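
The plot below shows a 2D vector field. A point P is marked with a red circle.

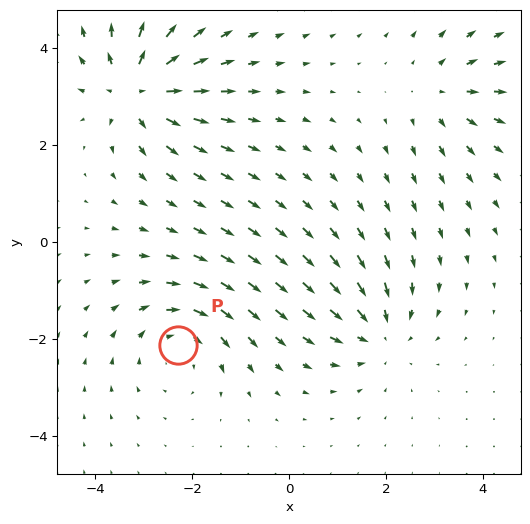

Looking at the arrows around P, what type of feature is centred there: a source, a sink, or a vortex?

vortex

At P (-2.3, -2.1) the arrows circulate clockwise. Divergence ≈0, curl about -3 — near-zero divergence with nonzero curl is a vortex.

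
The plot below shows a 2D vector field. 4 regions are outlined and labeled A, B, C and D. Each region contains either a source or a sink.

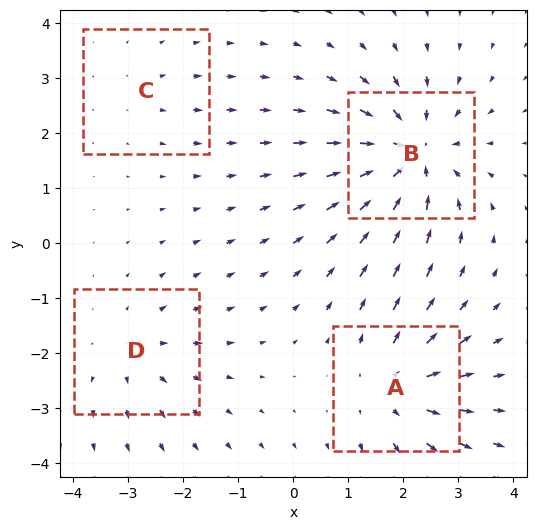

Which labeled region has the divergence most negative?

B

Divergence at each region's feature centre — A: about +5, B: about -7, C: about +2, D: about +3. Region B is most negative.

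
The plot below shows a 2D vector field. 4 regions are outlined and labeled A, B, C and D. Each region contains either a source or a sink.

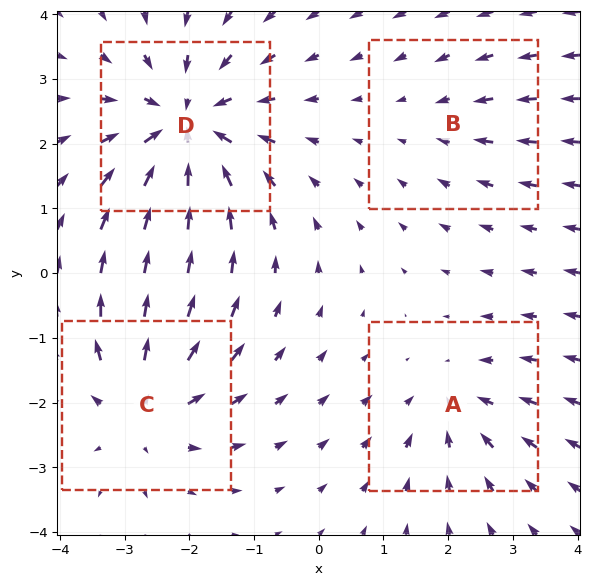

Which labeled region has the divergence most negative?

D

Divergence at each region's feature centre — A: about -3, B: about -2, C: about +5, D: about -6. Region D is most negative.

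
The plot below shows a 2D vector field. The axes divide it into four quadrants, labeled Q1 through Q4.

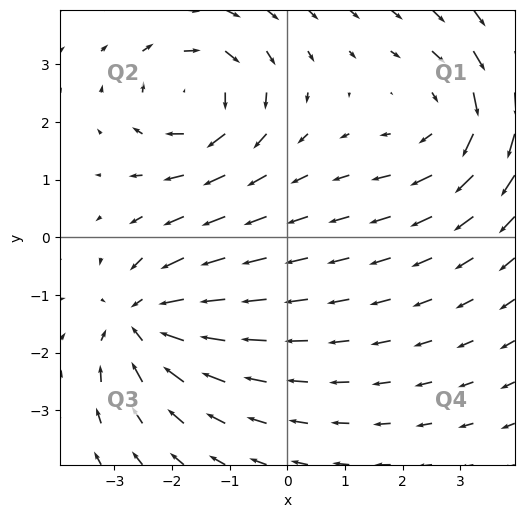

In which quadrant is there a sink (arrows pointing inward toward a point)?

The sink sits at approximately (-2.5, -1.4), which lies in quadrant Q3. The divergence there is about -5, negative as expected for a sink.

Q3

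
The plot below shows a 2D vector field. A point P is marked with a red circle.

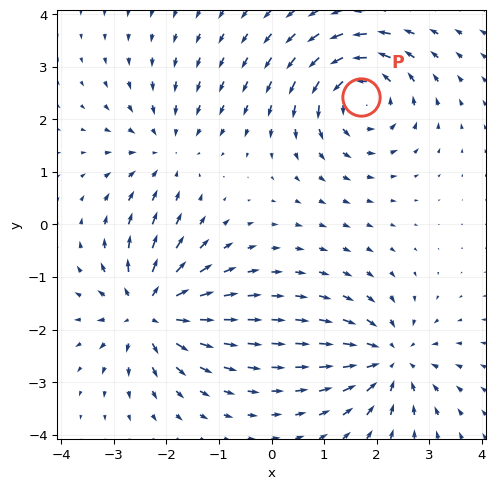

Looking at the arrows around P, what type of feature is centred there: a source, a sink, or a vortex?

vortex

At P (1.7, 2.4) the arrows circulate counterclockwise. Divergence ≈0, curl about +6 — near-zero divergence with nonzero curl is a vortex.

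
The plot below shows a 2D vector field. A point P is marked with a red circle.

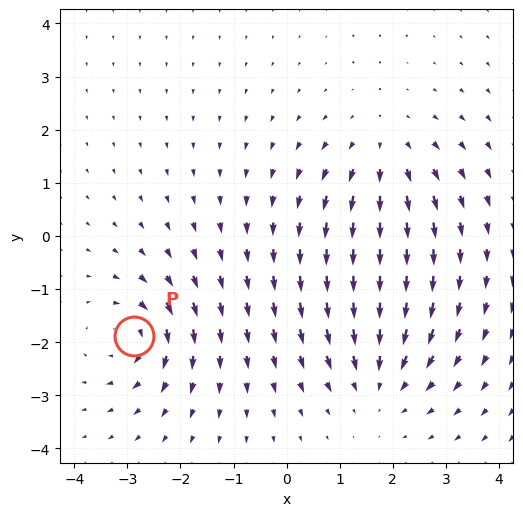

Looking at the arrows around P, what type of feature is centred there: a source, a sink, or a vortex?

vortex

At P (-2.9, -1.9) the arrows circulate clockwise. Divergence ≈0, curl about -5 — near-zero divergence with nonzero curl is a vortex.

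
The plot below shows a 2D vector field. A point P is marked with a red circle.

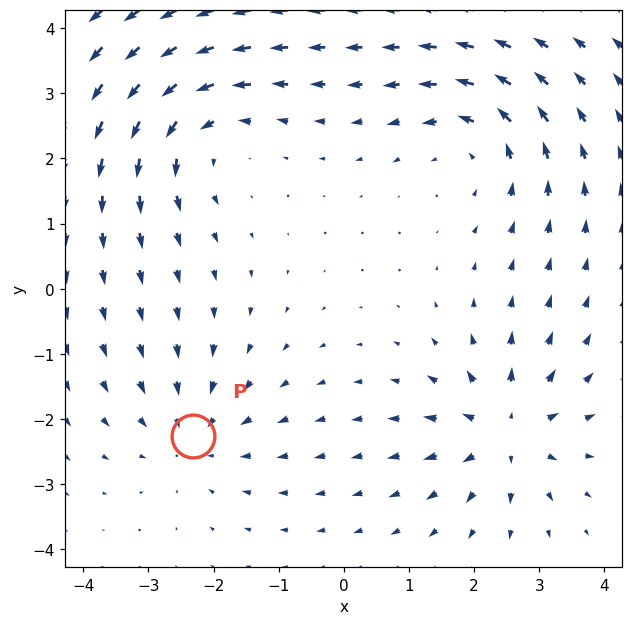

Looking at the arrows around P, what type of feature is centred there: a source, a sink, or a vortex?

sink

At P (-2.3, -2.3) the arrows converge inward. Divergence about -3, curl ≈0 — negative divergence with near-zero curl is a sink.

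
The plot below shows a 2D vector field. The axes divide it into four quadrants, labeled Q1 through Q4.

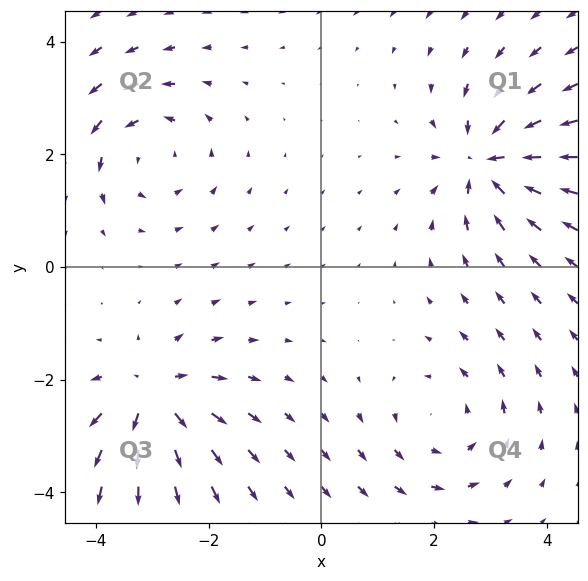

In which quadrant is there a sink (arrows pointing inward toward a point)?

Q1

The sink sits at approximately (3.0, 1.9), which lies in quadrant Q1. The divergence there is about -6, negative as expected for a sink.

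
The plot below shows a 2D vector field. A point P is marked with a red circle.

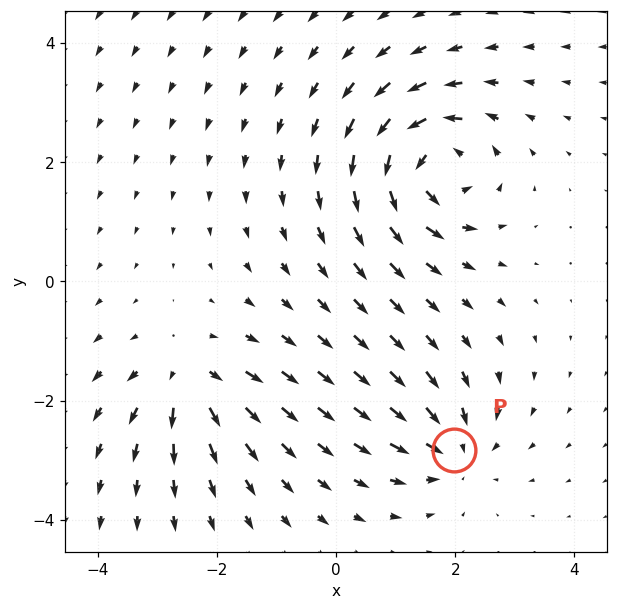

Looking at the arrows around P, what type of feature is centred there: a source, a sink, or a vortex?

sink

At P (2.0, -2.8) the arrows converge inward. Divergence about -4, curl ≈0 — negative divergence with near-zero curl is a sink.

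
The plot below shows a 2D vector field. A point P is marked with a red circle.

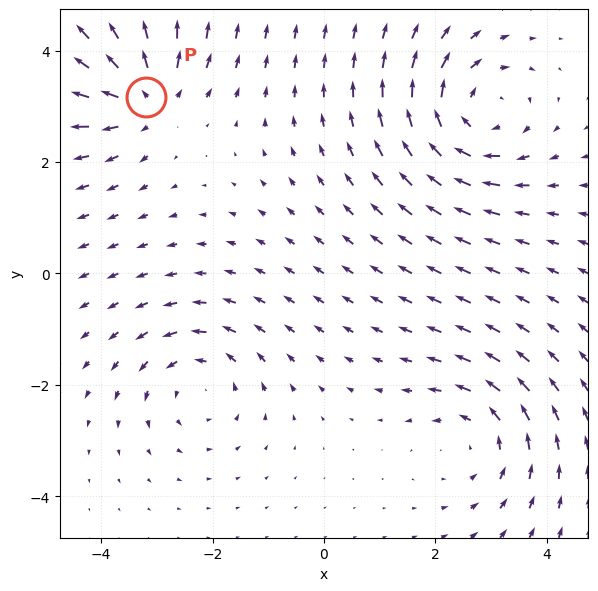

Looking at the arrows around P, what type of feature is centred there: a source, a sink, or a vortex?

At P (-3.2, 3.2) the arrows spread outward. Divergence about +4, curl ≈0 — positive divergence with near-zero curl is a source.

source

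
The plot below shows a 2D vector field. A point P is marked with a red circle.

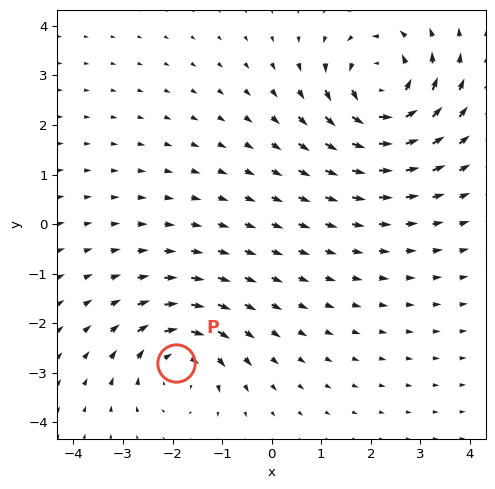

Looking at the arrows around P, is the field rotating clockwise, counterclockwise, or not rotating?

clockwise

Near P at (-1.9, -2.8) the arrows circulate clockwise. The curl (z-component) there is about -4; negative curl means clockwise rotation.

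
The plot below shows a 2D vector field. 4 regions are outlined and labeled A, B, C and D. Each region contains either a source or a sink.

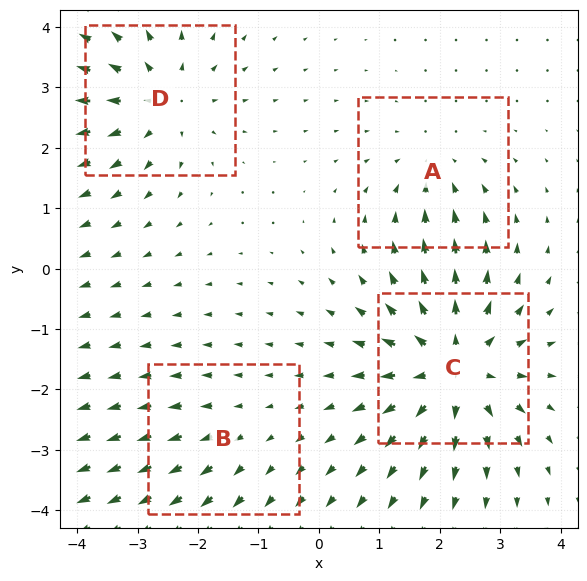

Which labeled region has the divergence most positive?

Divergence at each region's feature centre — A: about -3, B: about +2, C: about +7, D: about +5. Region C is most positive.

C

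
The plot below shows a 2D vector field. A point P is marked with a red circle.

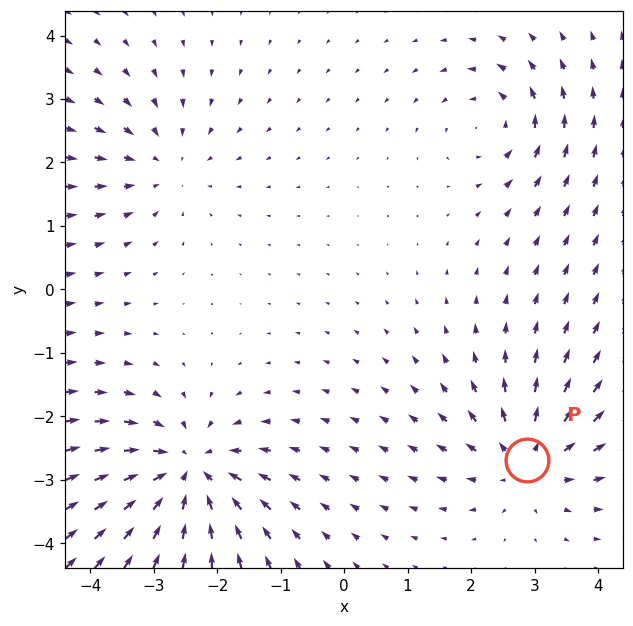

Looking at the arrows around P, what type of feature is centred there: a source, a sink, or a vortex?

source

At P (2.9, -2.7) the arrows spread outward. Divergence about +4, curl ≈0 — positive divergence with near-zero curl is a source.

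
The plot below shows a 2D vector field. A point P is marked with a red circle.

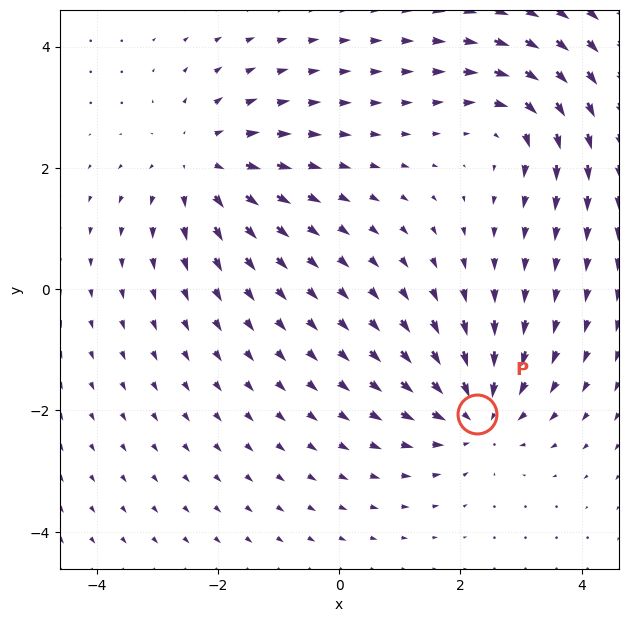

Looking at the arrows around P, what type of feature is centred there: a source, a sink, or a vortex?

sink

At P (2.3, -2.1) the arrows converge inward. Divergence about -5, curl ≈0 — negative divergence with near-zero curl is a sink.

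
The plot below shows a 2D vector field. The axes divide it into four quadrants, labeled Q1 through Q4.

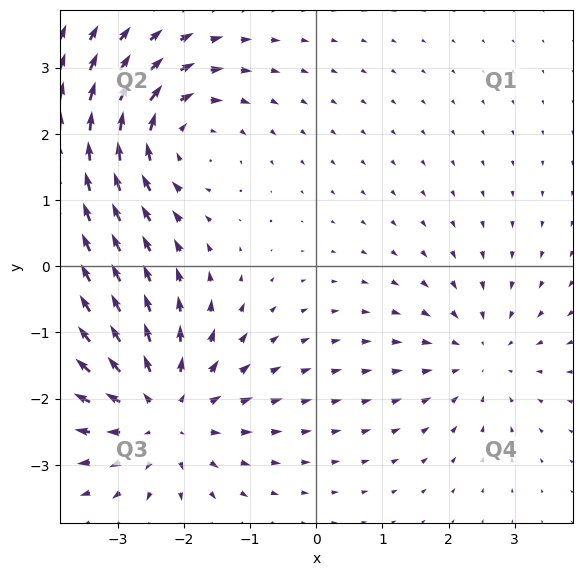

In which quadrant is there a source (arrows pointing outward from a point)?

Q3

The source sits at approximately (-2.3, -2.2), which lies in quadrant Q3. The divergence there is about +4, positive as expected for a source.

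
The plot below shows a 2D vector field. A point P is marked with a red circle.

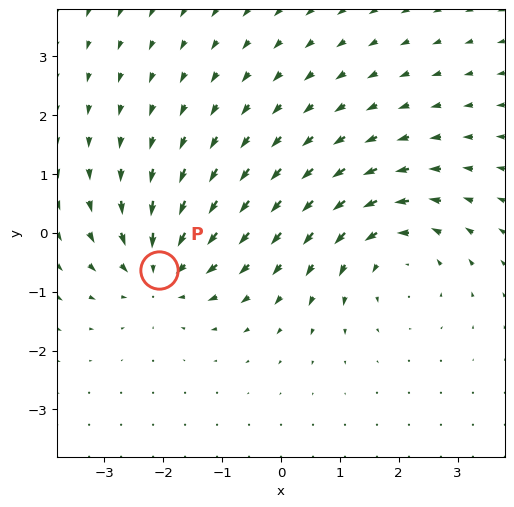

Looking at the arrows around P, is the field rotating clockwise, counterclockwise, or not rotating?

Near P at (-2.1, -0.6) the arrows show no circulation. The curl there is ≈0.

not rotating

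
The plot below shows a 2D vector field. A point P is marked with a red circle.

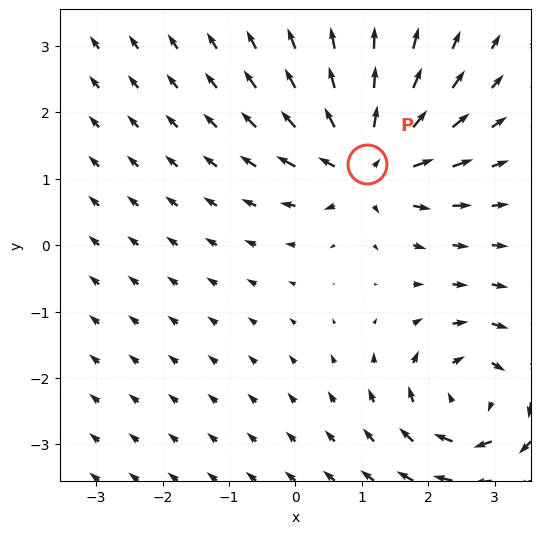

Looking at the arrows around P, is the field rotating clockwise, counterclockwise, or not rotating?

not rotating

Near P at (1.1, 1.2) the arrows show no circulation. The curl there is ≈0.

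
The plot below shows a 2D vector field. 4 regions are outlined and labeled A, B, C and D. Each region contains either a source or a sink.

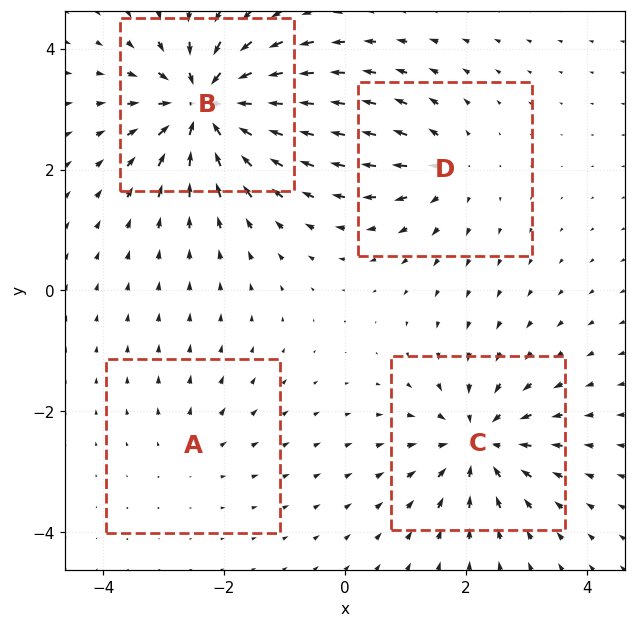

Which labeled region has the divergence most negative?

B

Divergence at each region's feature centre — A: about +2, B: about -9, C: about -7, D: about +4. Region B is most negative.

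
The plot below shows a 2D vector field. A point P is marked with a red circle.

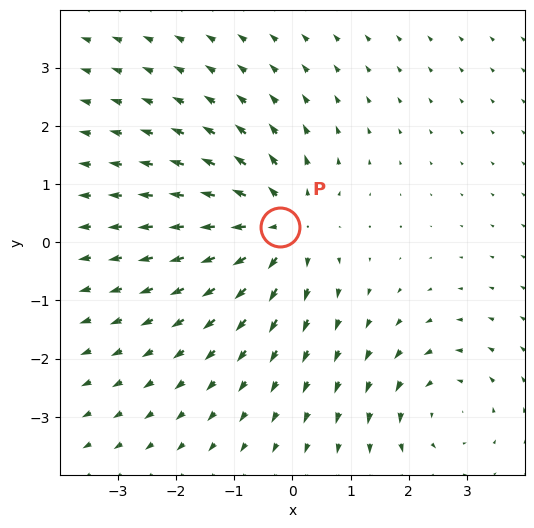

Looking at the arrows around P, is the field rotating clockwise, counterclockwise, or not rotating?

not rotating

Near P at (-0.2, 0.3) the arrows show no circulation. The curl there is ≈0.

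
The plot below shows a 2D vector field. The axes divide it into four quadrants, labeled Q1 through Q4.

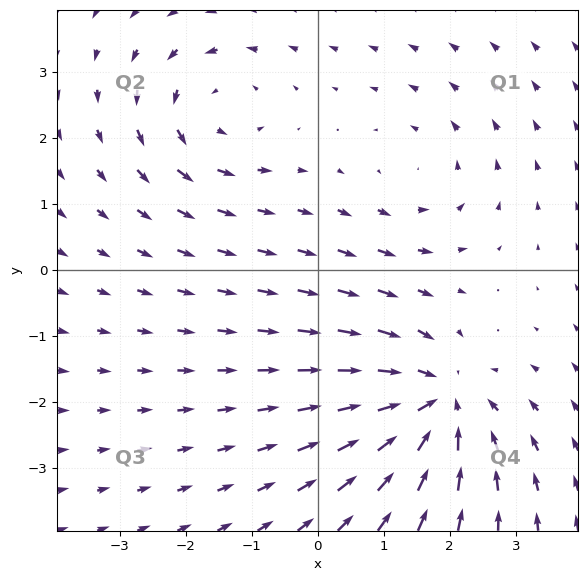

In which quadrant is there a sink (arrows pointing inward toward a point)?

Q4

The sink sits at approximately (1.8, -2.0), which lies in quadrant Q4. The divergence there is about -5, negative as expected for a sink.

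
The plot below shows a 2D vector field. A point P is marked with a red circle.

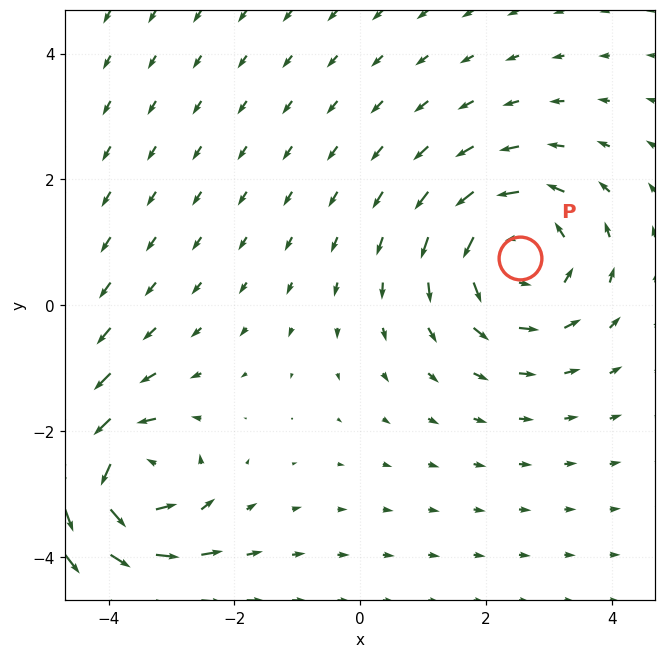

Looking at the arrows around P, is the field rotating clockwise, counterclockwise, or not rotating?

counterclockwise

Near P at (2.5, 0.7) the arrows circulate counterclockwise. The curl (z-component) there is about +3; positive curl means counterclockwise rotation.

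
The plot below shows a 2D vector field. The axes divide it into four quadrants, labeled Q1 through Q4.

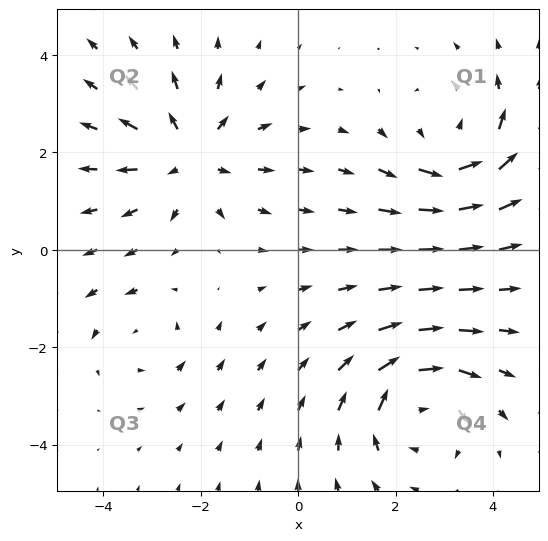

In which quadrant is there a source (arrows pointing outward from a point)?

Q2

The source sits at approximately (-2.2, 1.9), which lies in quadrant Q2. The divergence there is about +4, positive as expected for a source.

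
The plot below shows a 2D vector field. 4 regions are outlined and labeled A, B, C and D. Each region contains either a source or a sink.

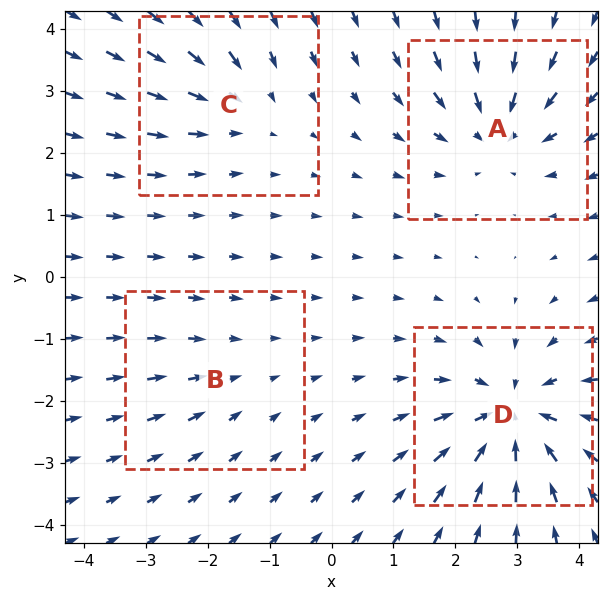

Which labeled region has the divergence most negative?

D

Divergence at each region's feature centre — A: about -5, B: about -2, C: about -3, D: about -7. Region D is most negative.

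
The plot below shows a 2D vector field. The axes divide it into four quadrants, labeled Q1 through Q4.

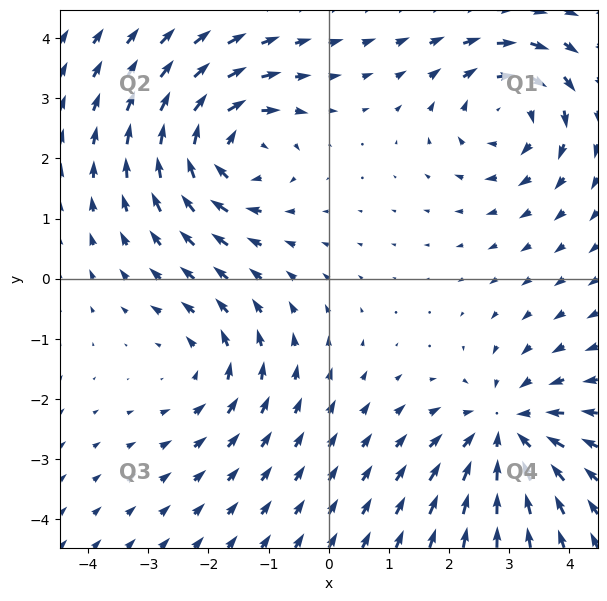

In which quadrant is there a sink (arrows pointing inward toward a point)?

Q4

The sink sits at approximately (2.9, -2.5), which lies in quadrant Q4. The divergence there is about -4, negative as expected for a sink.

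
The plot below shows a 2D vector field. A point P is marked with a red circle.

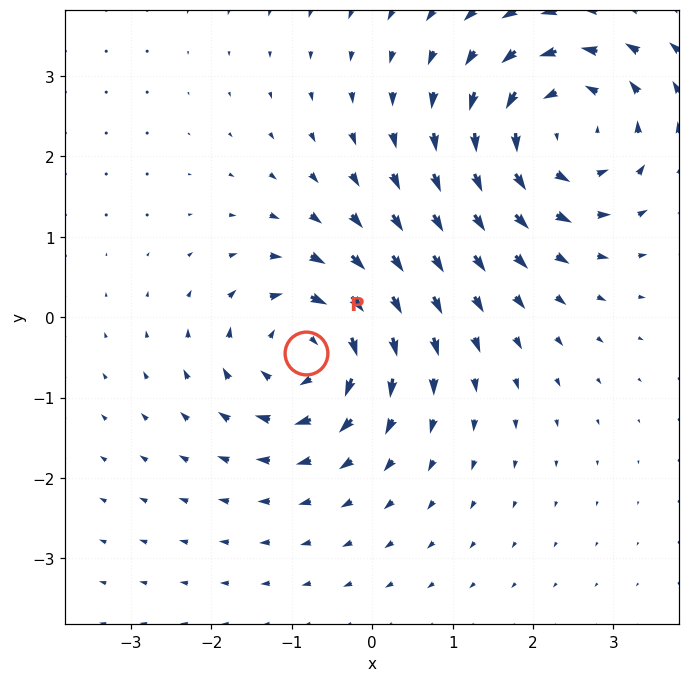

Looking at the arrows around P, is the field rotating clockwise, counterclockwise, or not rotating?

Near P at (-0.8, -0.4) the arrows circulate clockwise. The curl (z-component) there is about -5; negative curl means clockwise rotation.

clockwise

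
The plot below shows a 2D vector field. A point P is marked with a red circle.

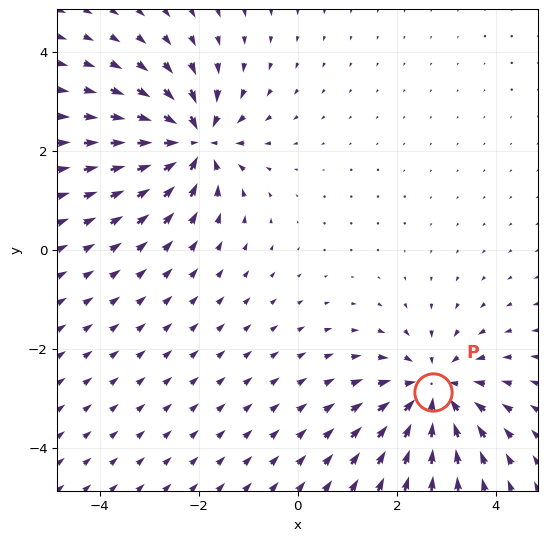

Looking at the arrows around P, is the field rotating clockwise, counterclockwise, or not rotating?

Near P at (2.7, -2.9) the arrows show no circulation. The curl there is ≈0.

not rotating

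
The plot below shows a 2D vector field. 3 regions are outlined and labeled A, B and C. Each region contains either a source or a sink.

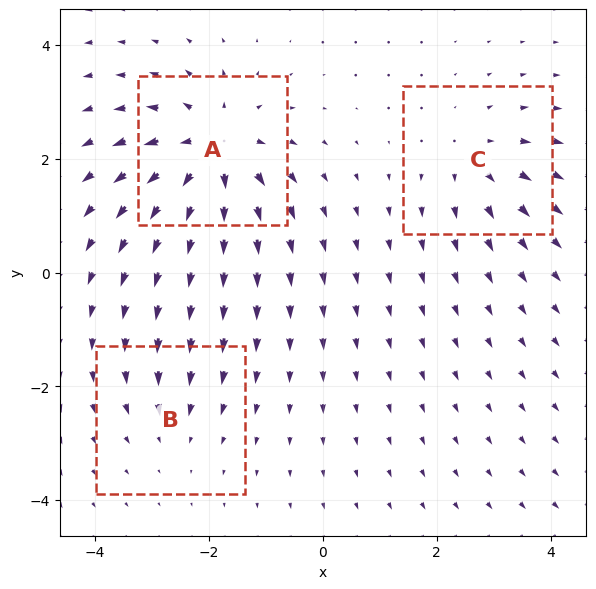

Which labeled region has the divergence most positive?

Divergence at each region's feature centre — A: about +6, B: about -2, C: about +3. Region A is most positive.

A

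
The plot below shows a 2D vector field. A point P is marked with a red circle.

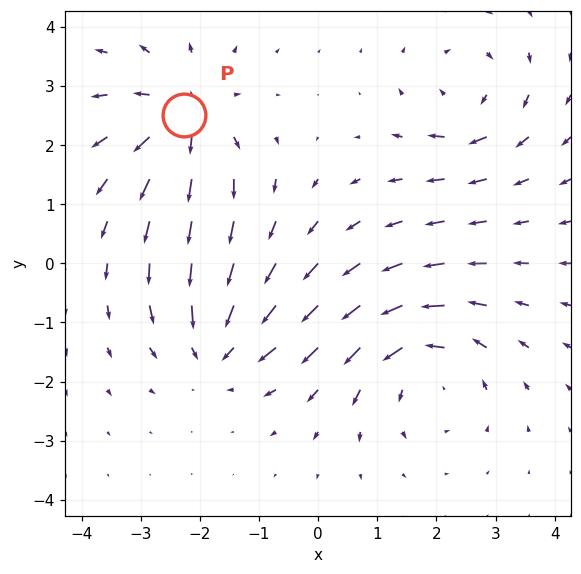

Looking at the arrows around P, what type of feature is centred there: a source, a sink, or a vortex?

source

At P (-2.3, 2.5) the arrows spread outward. Divergence about +5, curl ≈0 — positive divergence with near-zero curl is a source.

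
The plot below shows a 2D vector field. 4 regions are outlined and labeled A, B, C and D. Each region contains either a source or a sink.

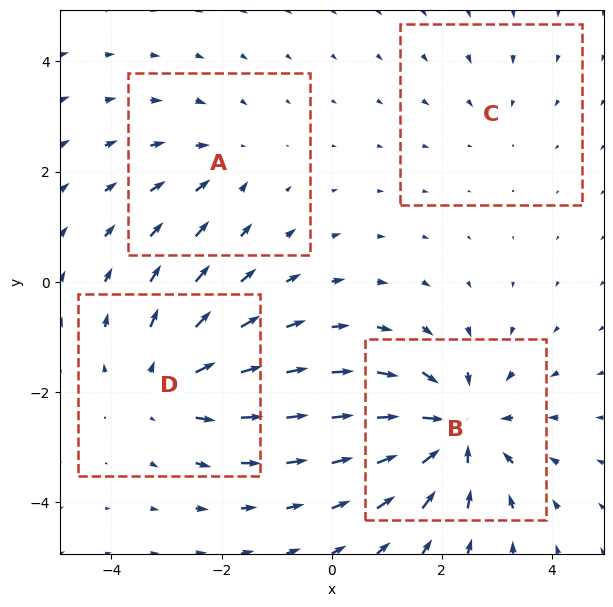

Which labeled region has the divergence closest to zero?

C

Divergence at each region's feature centre — A: about -3, B: about -6, C: about -2, D: about +4. Region C is closest to zero.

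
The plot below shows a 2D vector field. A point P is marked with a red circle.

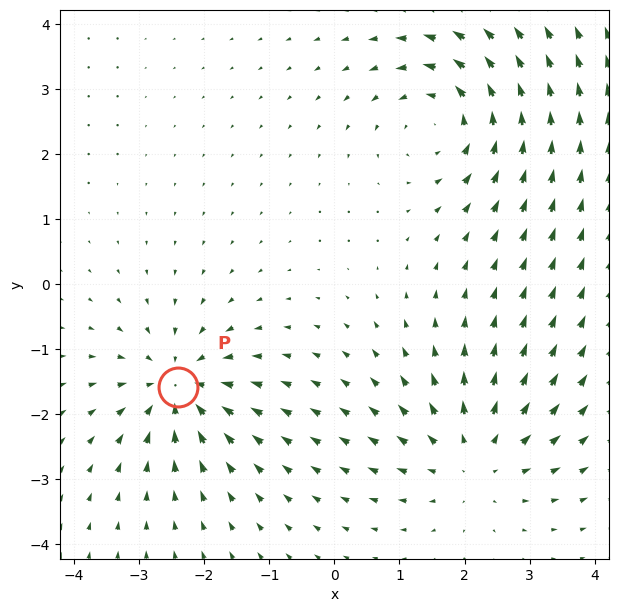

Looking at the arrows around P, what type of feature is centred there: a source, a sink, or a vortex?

At P (-2.4, -1.6) the arrows converge inward. Divergence about -3, curl ≈0 — negative divergence with near-zero curl is a sink.

sink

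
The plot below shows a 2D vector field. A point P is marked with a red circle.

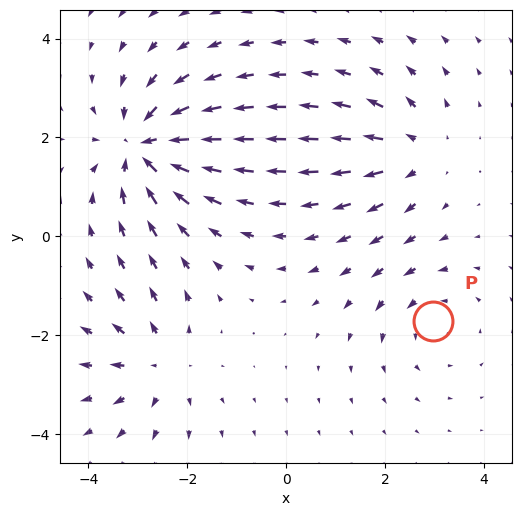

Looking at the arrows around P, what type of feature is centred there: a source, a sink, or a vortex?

At P (3.0, -1.7) the arrows circulate counterclockwise. Divergence ≈0, curl about +2 — near-zero divergence with nonzero curl is a vortex.

vortex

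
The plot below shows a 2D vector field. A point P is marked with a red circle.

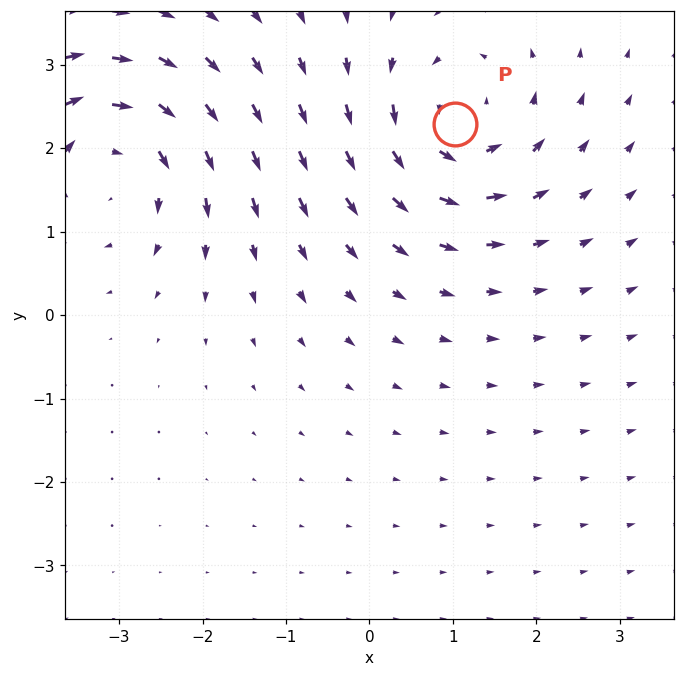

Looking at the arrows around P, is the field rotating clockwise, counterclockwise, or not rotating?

counterclockwise

Near P at (1.0, 2.3) the arrows circulate counterclockwise. The curl (z-component) there is about +5; positive curl means counterclockwise rotation.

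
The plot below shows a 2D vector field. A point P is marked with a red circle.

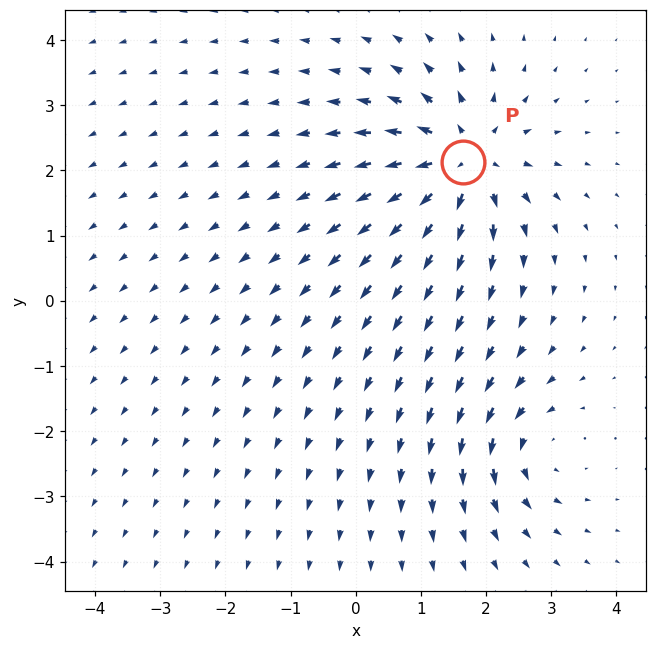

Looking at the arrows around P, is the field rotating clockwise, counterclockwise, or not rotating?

Near P at (1.6, 2.1) the arrows show no circulation. The curl there is ≈0.

not rotating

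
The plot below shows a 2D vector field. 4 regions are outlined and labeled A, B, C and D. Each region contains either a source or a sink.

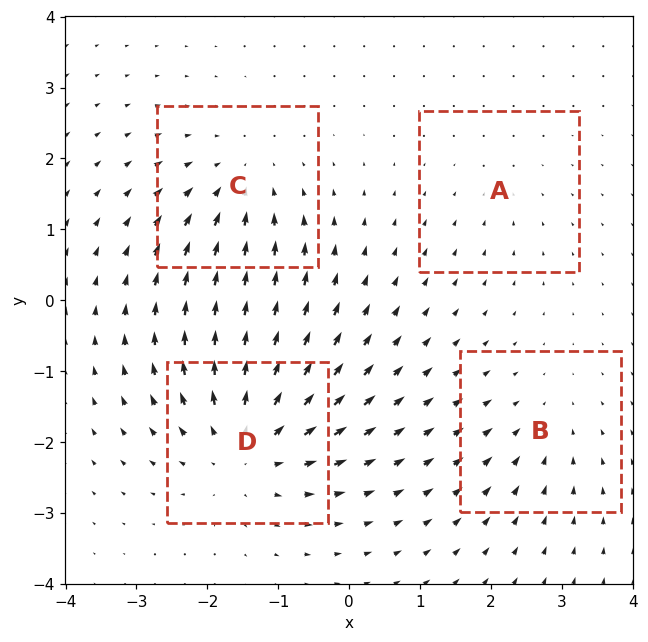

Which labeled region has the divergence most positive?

D

Divergence at each region's feature centre — A: about -2, B: about -3, C: about -4, D: about +6. Region D is most positive.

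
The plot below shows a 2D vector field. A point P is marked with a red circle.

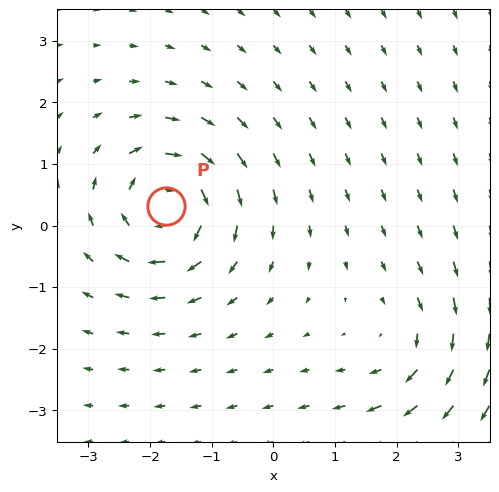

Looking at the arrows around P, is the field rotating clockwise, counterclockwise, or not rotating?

Near P at (-1.7, 0.3) the arrows circulate clockwise. The curl (z-component) there is about -6; negative curl means clockwise rotation.

clockwise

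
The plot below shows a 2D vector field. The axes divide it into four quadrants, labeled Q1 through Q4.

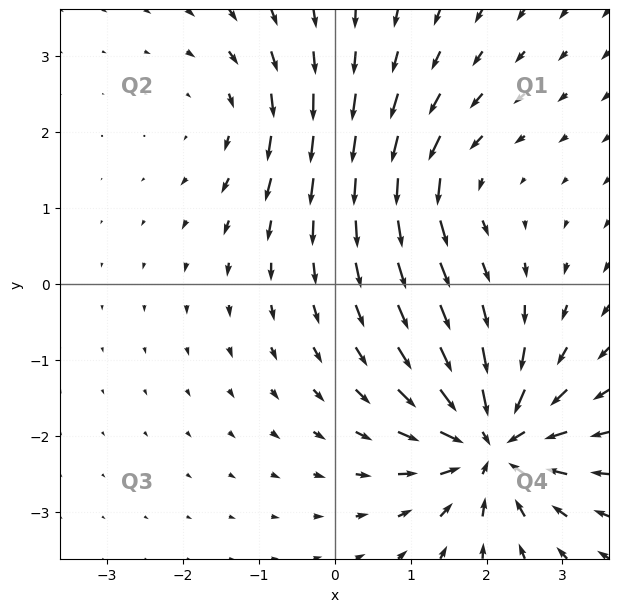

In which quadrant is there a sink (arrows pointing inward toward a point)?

The sink sits at approximately (2.1, -2.1), which lies in quadrant Q4. The divergence there is about -7, negative as expected for a sink.

Q4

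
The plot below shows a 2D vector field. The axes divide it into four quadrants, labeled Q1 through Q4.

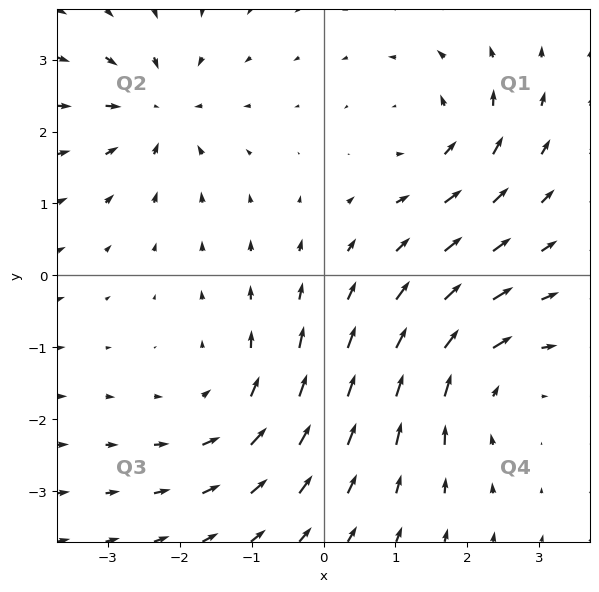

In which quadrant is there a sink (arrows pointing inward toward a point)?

The sink sits at approximately (-2.3, 2.3), which lies in quadrant Q2. The divergence there is about -4, negative as expected for a sink.

Q2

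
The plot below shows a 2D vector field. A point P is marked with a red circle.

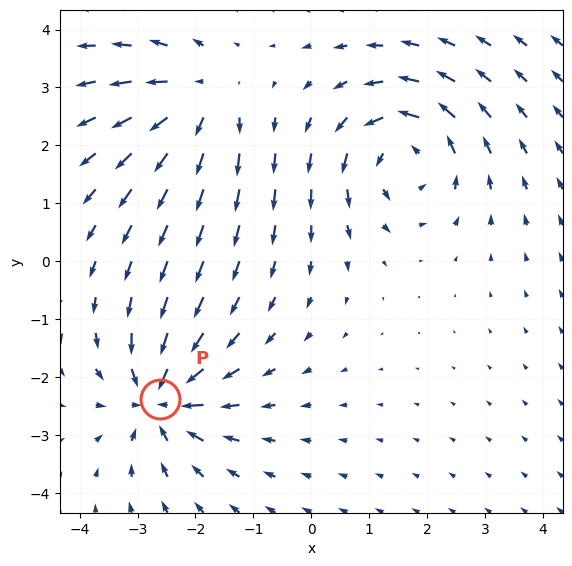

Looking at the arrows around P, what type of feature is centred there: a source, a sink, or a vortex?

At P (-2.6, -2.4) the arrows converge inward. Divergence about -6, curl ≈0 — negative divergence with near-zero curl is a sink.

sink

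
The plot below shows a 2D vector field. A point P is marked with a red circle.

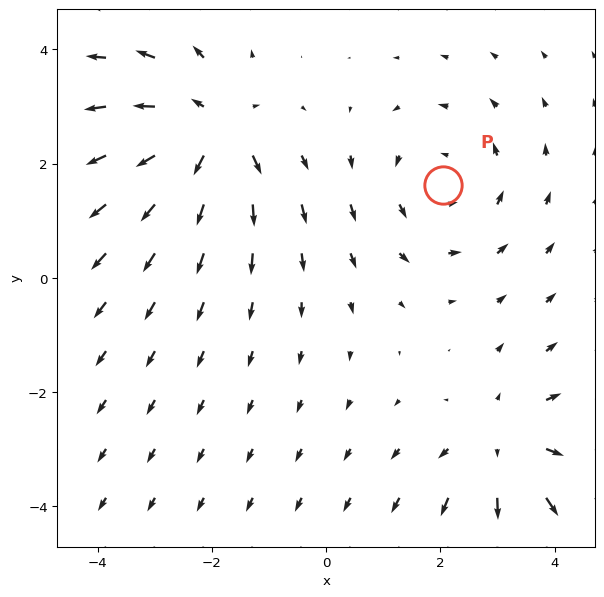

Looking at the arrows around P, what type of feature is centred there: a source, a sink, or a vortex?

vortex

At P (2.0, 1.6) the arrows circulate counterclockwise. Divergence ≈0, curl about +3 — near-zero divergence with nonzero curl is a vortex.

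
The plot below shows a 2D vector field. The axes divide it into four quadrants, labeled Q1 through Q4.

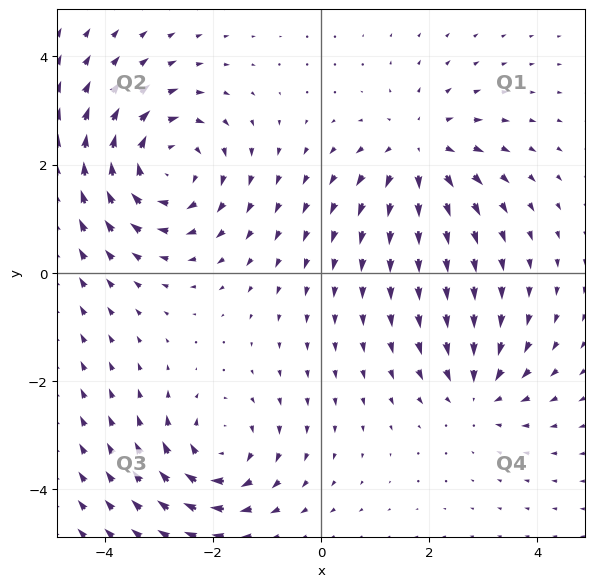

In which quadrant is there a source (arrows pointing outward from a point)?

The source sits at approximately (1.8, 2.2), which lies in quadrant Q1. The divergence there is about +4, positive as expected for a source.

Q1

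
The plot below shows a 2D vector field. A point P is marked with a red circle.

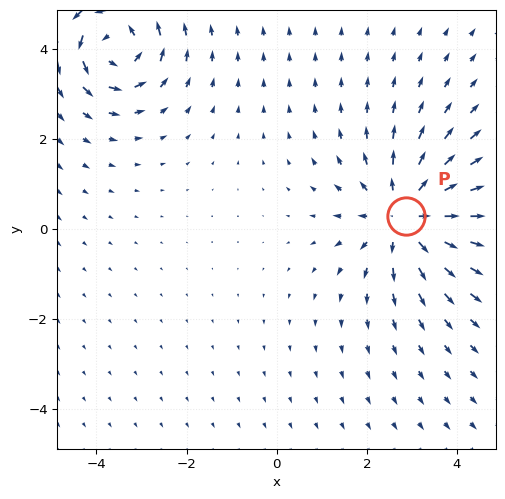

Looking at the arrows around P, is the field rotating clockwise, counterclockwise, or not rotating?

Near P at (2.9, 0.3) the arrows show no circulation. The curl there is ≈0.

not rotating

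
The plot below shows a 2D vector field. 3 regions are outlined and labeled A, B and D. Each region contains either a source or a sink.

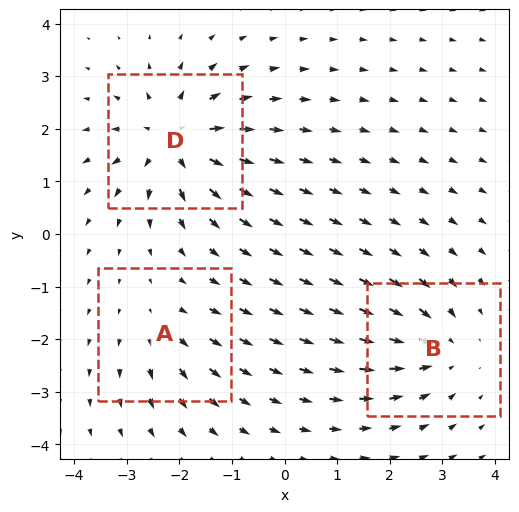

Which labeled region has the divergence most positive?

D

Divergence at each region's feature centre — A: about +2, B: about -4, D: about +5. Region D is most positive.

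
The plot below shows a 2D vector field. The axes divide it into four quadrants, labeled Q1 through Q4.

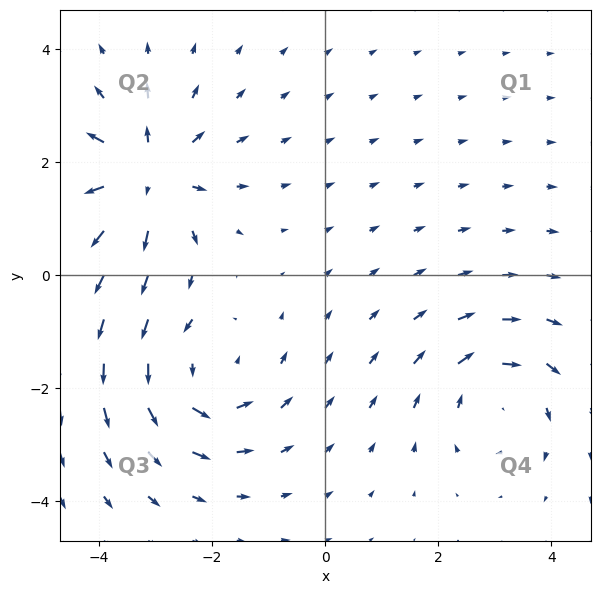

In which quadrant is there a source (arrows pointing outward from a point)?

The source sits at approximately (-3.2, 1.7), which lies in quadrant Q2. The divergence there is about +6, positive as expected for a source.

Q2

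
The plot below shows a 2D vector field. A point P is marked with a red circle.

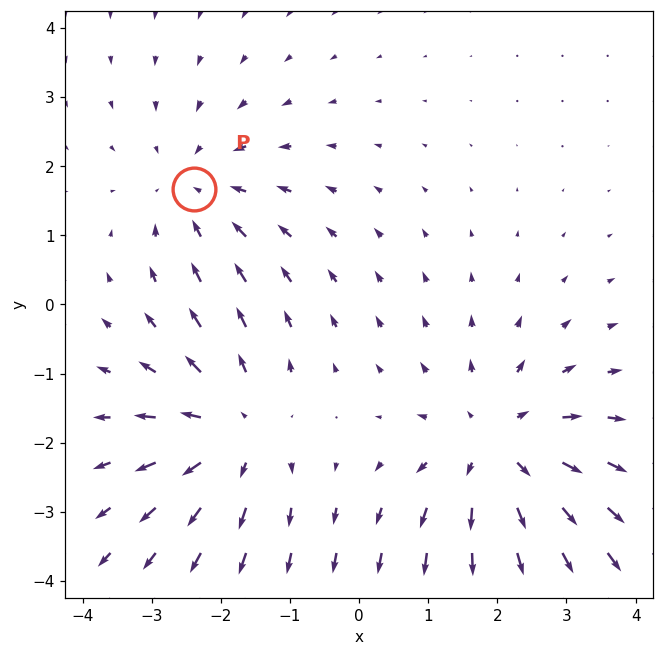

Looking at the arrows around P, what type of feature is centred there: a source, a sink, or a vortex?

sink

At P (-2.4, 1.7) the arrows converge inward. Divergence about -3, curl ≈0 — negative divergence with near-zero curl is a sink.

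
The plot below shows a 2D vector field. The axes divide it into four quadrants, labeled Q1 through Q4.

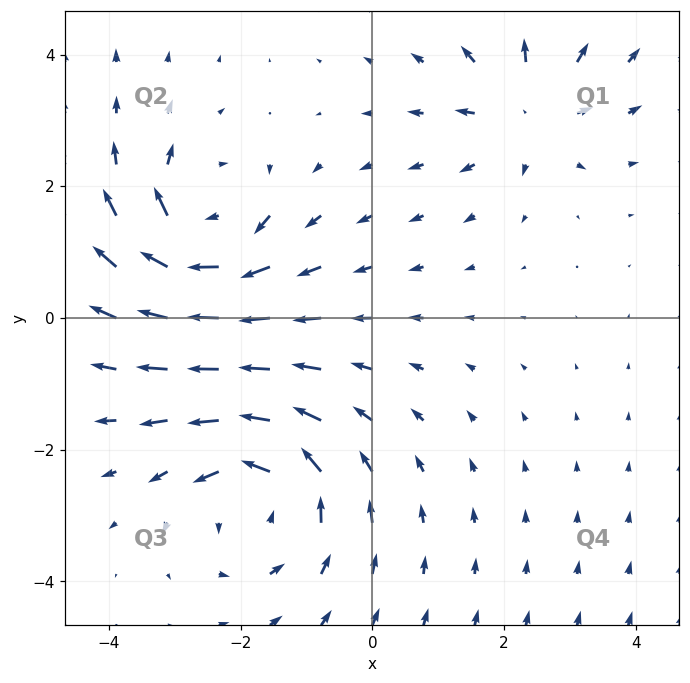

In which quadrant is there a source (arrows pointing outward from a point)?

The source sits at approximately (2.4, 3.2), which lies in quadrant Q1. The divergence there is about +4, positive as expected for a source.

Q1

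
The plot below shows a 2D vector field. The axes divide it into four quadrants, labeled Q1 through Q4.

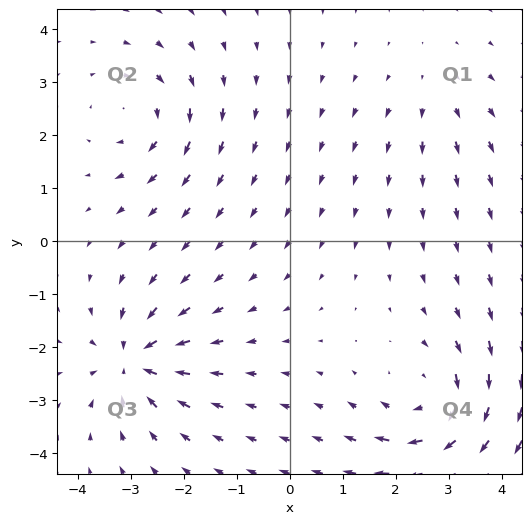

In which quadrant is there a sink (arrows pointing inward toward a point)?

Q3

The sink sits at approximately (-2.9, -2.3), which lies in quadrant Q3. The divergence there is about -6, negative as expected for a sink.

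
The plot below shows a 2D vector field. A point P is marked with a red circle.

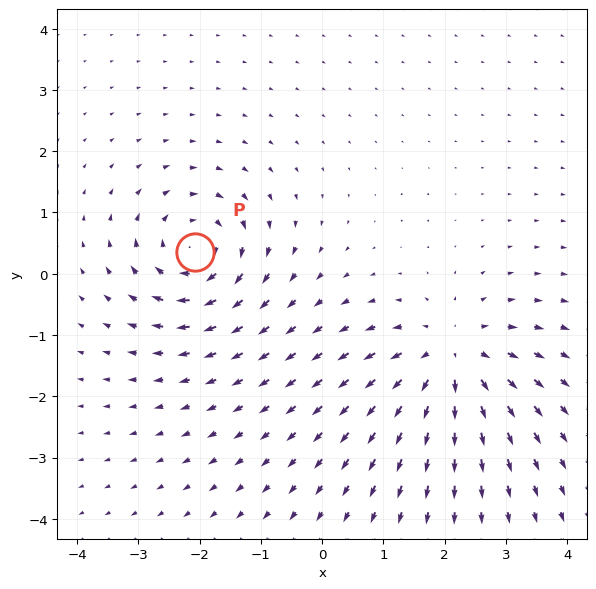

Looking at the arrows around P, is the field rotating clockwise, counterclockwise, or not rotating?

clockwise

Near P at (-2.1, 0.4) the arrows circulate clockwise. The curl (z-component) there is about -5; negative curl means clockwise rotation.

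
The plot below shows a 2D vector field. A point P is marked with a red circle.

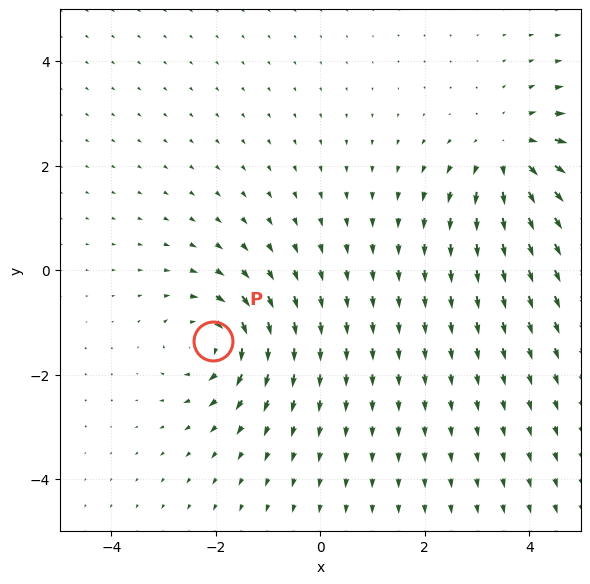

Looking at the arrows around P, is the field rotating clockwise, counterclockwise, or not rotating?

clockwise

Near P at (-2.1, -1.4) the arrows circulate clockwise. The curl (z-component) there is about -5; negative curl means clockwise rotation.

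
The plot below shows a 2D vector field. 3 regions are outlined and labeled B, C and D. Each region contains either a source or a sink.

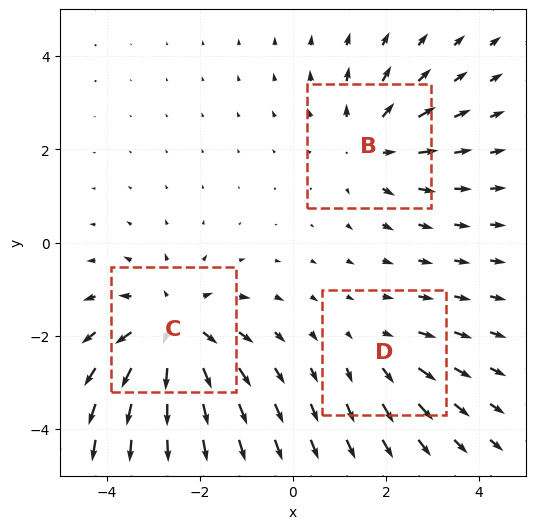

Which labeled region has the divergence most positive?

C

Divergence at each region's feature centre — B: about +3, C: about +4, D: about +2. Region C is most positive.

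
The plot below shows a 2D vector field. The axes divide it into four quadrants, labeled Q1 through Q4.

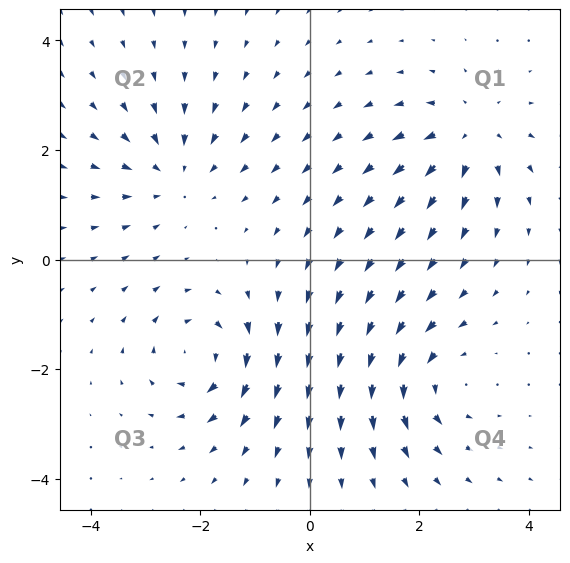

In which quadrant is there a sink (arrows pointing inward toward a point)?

The sink sits at approximately (-2.5, 1.6), which lies in quadrant Q2. The divergence there is about -3, negative as expected for a sink.

Q2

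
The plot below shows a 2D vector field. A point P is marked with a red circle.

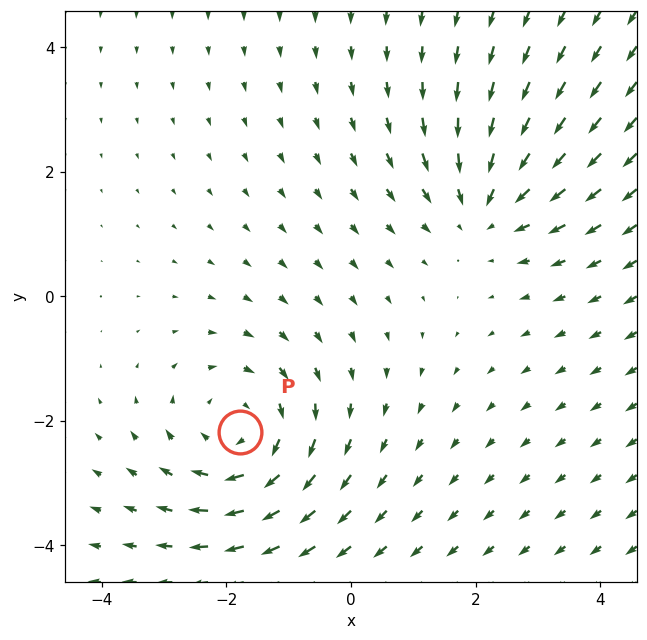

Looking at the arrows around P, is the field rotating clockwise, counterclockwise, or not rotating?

clockwise

Near P at (-1.8, -2.2) the arrows circulate clockwise. The curl (z-component) there is about -3; negative curl means clockwise rotation.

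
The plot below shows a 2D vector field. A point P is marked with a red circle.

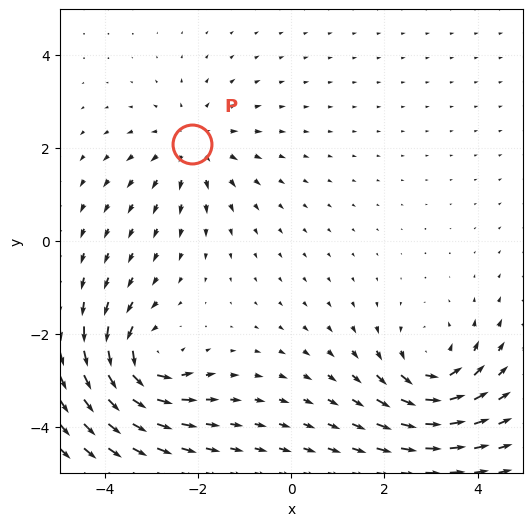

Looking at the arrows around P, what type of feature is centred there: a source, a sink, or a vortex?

At P (-2.1, 2.1) the arrows spread outward. Divergence about +3, curl ≈0 — positive divergence with near-zero curl is a source.

source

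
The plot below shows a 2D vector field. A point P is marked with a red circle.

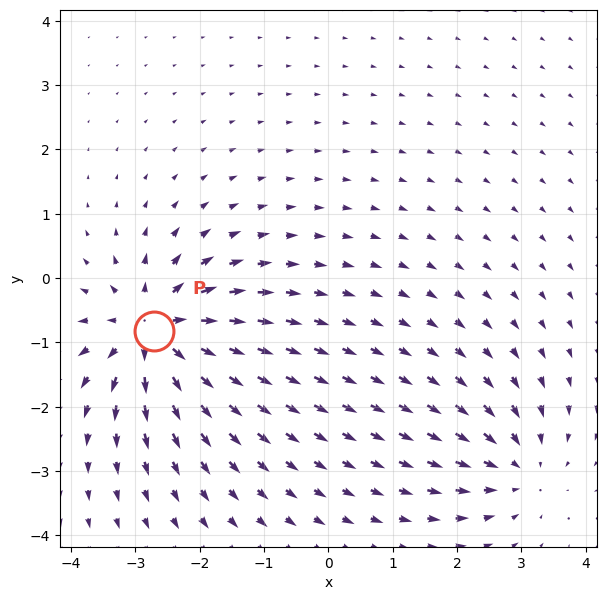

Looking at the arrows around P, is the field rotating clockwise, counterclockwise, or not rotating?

not rotating

Near P at (-2.7, -0.8) the arrows show no circulation. The curl there is ≈0.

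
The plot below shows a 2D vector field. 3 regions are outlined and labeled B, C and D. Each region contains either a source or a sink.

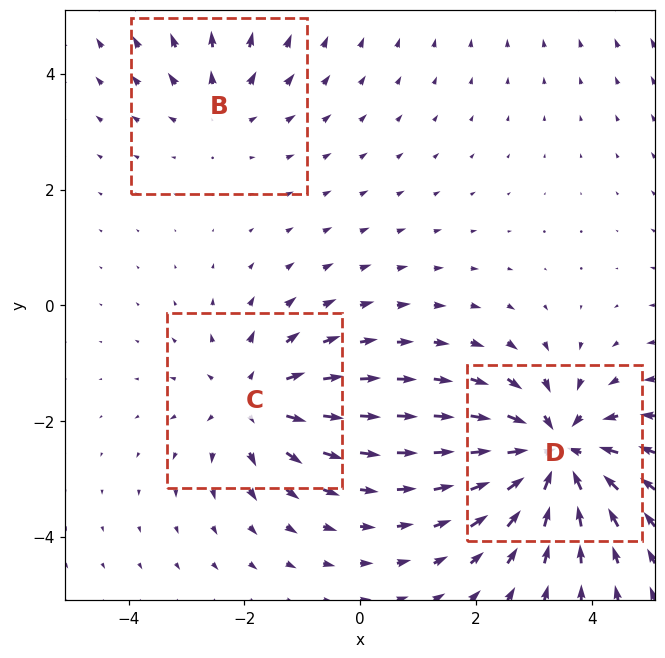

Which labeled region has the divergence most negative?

D

Divergence at each region's feature centre — B: about +2, C: about +3, D: about -5. Region D is most negative.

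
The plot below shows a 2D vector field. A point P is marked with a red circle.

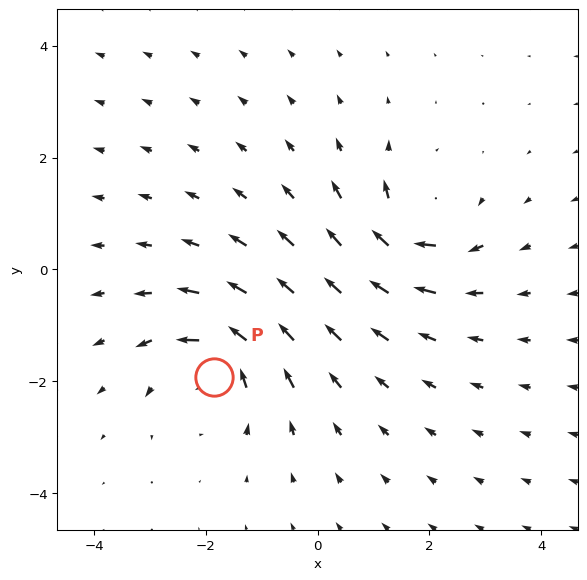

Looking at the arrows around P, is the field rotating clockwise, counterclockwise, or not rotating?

Near P at (-1.8, -1.9) the arrows circulate counterclockwise. The curl (z-component) there is about +5; positive curl means counterclockwise rotation.

counterclockwise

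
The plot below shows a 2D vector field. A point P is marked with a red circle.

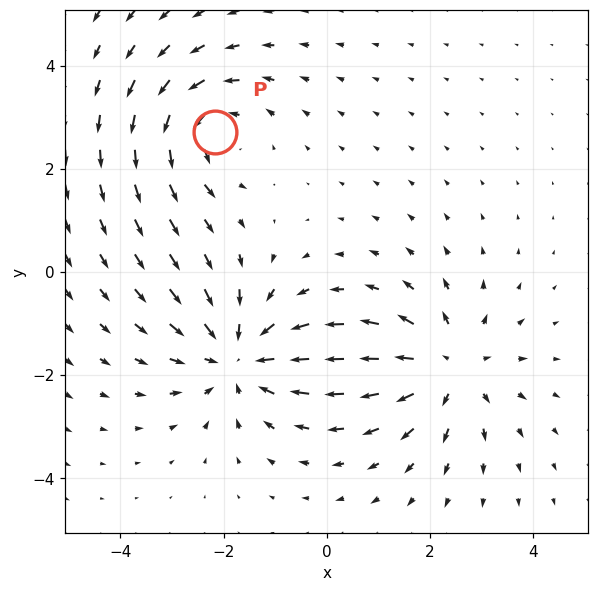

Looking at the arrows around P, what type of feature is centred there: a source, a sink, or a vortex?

At P (-2.2, 2.7) the arrows circulate counterclockwise. Divergence ≈0, curl about +3 — near-zero divergence with nonzero curl is a vortex.

vortex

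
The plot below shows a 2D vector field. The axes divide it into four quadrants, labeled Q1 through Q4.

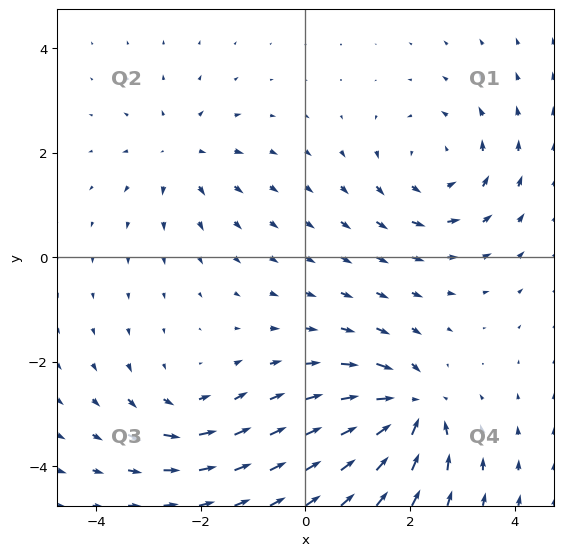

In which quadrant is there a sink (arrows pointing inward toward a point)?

Q4

The sink sits at approximately (2.0, -2.9), which lies in quadrant Q4. The divergence there is about -7, negative as expected for a sink.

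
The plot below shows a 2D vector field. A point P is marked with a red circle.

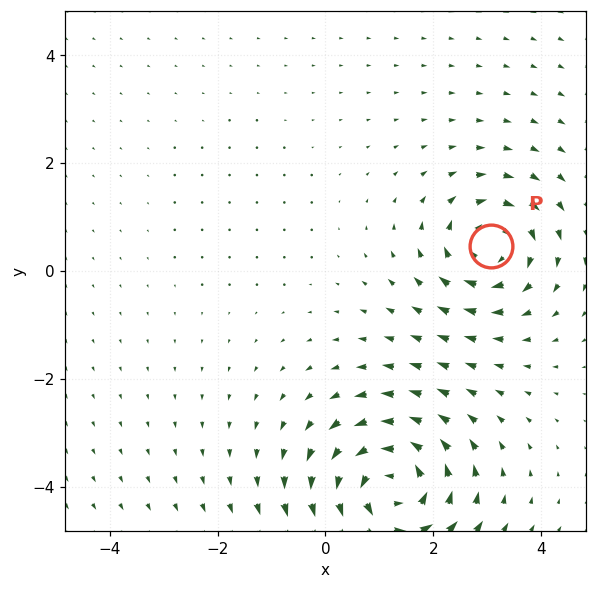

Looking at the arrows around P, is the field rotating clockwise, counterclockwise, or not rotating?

Near P at (3.1, 0.5) the arrows circulate clockwise. The curl (z-component) there is about -4; negative curl means clockwise rotation.

clockwise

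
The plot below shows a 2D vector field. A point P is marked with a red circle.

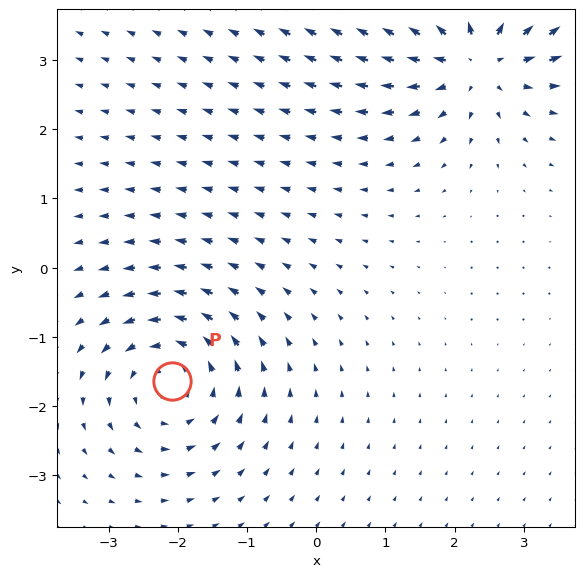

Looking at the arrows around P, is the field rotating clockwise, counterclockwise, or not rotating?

Near P at (-2.1, -1.6) the arrows circulate counterclockwise. The curl (z-component) there is about +4; positive curl means counterclockwise rotation.

counterclockwise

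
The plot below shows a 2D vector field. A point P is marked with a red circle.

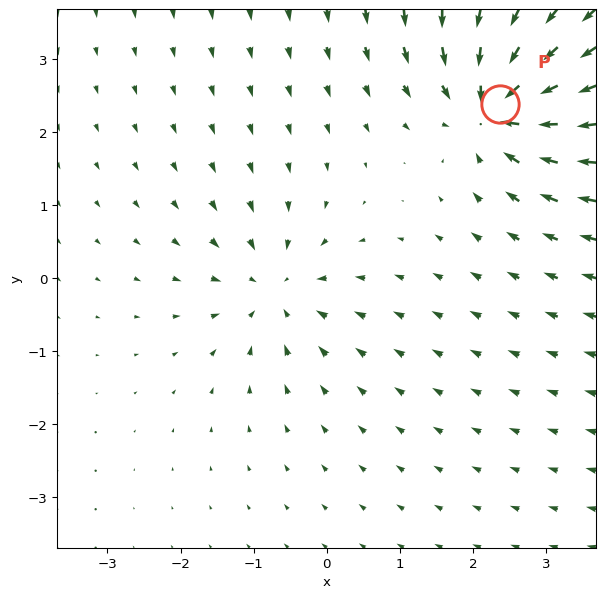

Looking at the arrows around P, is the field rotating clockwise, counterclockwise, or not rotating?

Near P at (2.4, 2.4) the arrows show no circulation. The curl there is ≈0.

not rotating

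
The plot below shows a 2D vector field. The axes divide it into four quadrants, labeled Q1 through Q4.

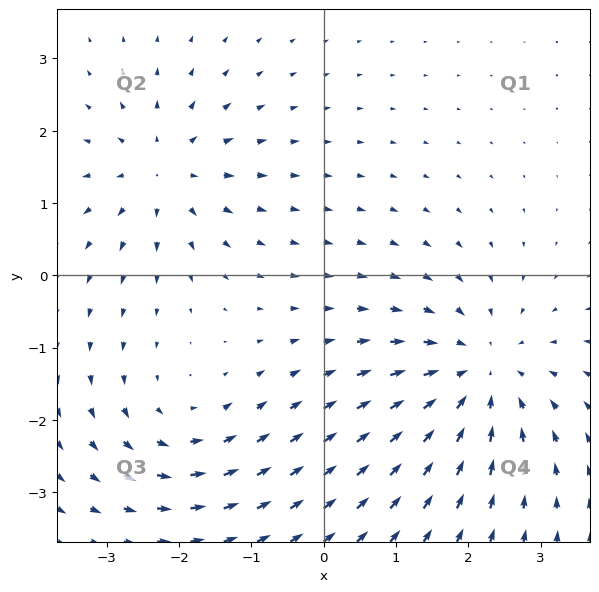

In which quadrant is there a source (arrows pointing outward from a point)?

Q2

The source sits at approximately (-2.2, 1.4), which lies in quadrant Q2. The divergence there is about +3, positive as expected for a source.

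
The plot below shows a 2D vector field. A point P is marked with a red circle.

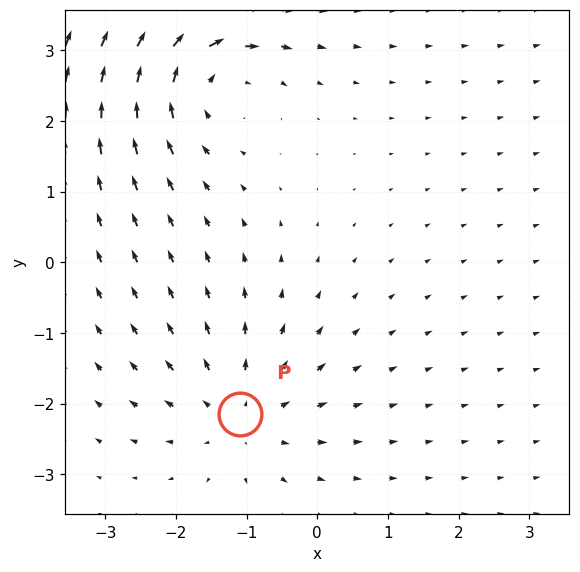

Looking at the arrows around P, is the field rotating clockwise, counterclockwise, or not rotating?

not rotating

Near P at (-1.1, -2.1) the arrows show no circulation. The curl there is ≈0.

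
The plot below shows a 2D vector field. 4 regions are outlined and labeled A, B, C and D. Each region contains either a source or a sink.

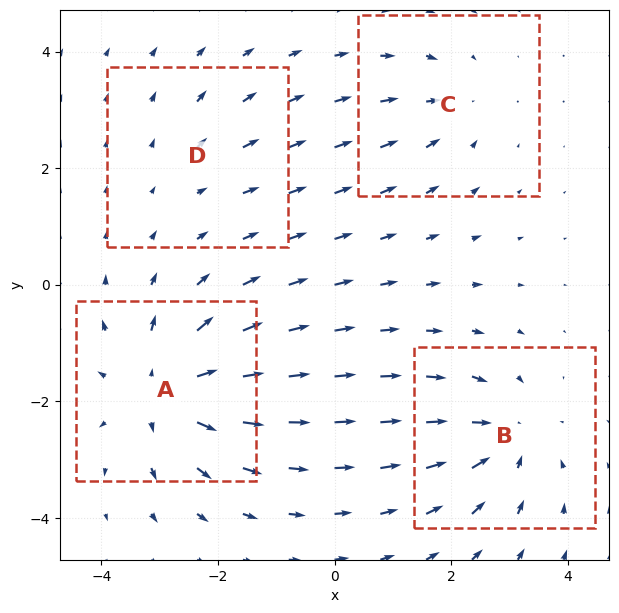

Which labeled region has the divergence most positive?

Divergence at each region's feature centre — A: about +6, B: about -5, C: about -3, D: about +2. Region A is most positive.

A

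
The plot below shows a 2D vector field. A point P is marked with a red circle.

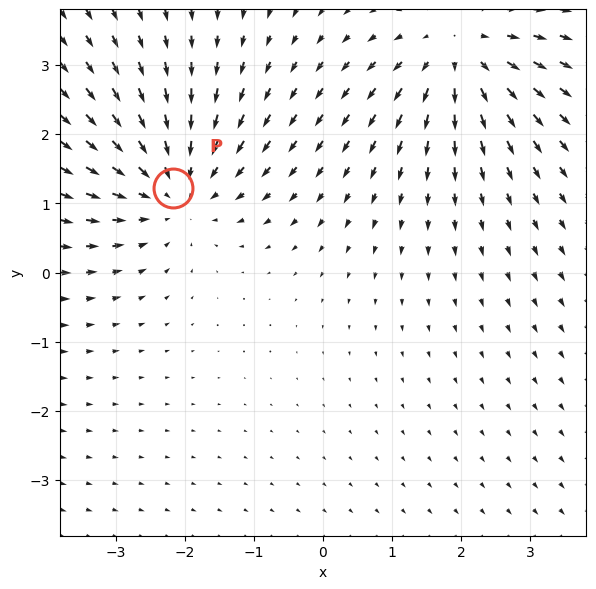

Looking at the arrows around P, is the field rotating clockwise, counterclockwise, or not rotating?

not rotating

Near P at (-2.2, 1.2) the arrows show no circulation. The curl there is ≈0.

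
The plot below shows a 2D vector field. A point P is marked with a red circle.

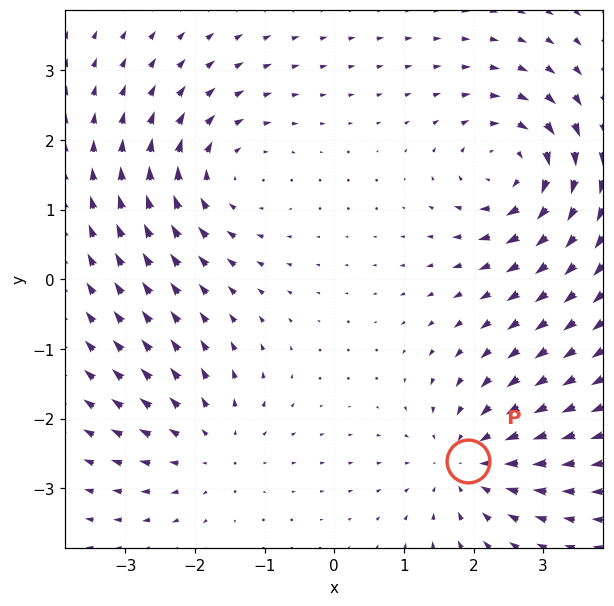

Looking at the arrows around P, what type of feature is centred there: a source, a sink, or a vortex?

At P (1.9, -2.6) the arrows converge inward. Divergence about -4, curl ≈0 — negative divergence with near-zero curl is a sink.

sink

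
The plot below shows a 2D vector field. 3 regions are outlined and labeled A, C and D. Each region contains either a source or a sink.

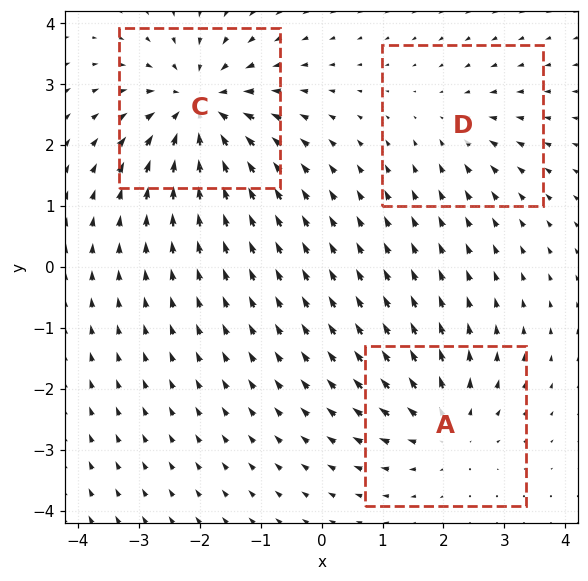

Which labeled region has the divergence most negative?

Divergence at each region's feature centre — A: about +3, C: about -5, D: about -2. Region C is most negative.

C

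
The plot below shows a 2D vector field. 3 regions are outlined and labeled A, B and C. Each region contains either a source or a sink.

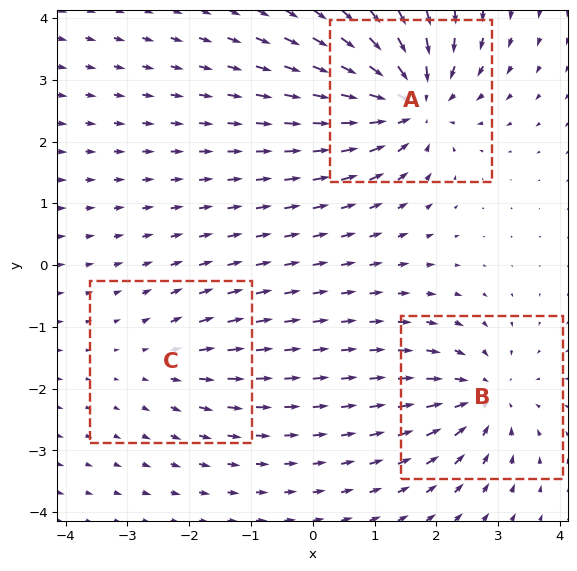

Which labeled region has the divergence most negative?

Divergence at each region's feature centre — A: about -5, B: about -4, C: about +2. Region A is most negative.

A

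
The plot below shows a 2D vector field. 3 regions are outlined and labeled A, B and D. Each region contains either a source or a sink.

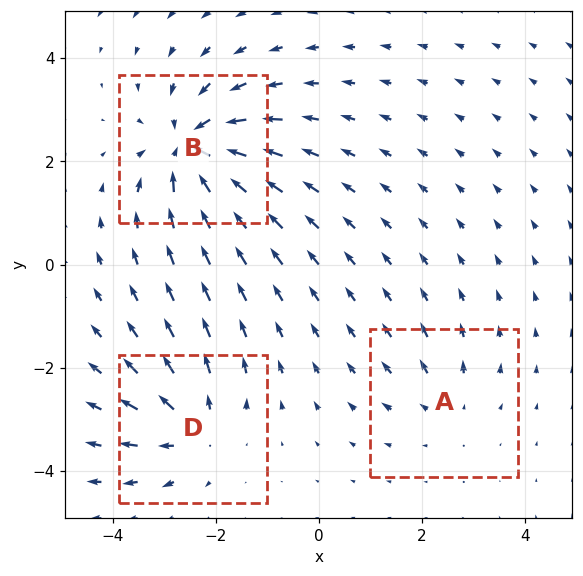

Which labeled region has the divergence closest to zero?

A

Divergence at each region's feature centre — A: about +2, B: about -6, D: about +4. Region A is closest to zero.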